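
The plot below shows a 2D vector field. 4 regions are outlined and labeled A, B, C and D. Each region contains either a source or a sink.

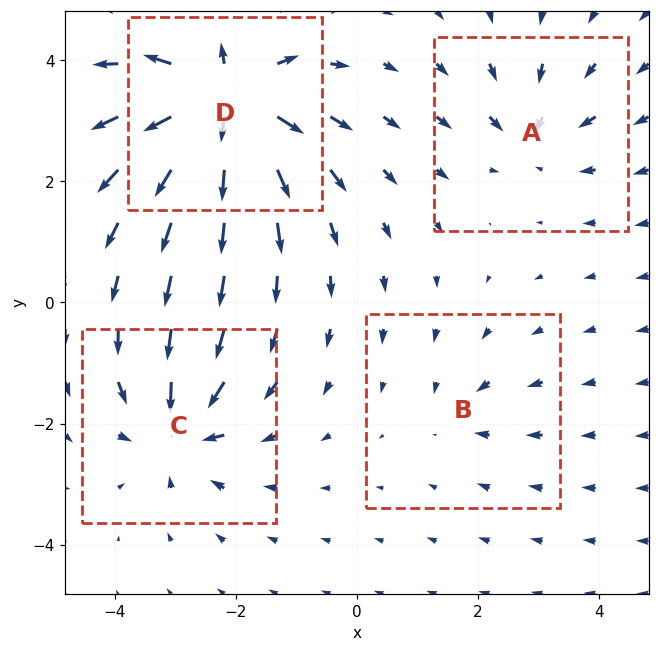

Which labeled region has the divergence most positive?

D

Divergence at each region's feature centre — A: about -4, B: about -3, C: about -6, D: about +9. Region D is most positive.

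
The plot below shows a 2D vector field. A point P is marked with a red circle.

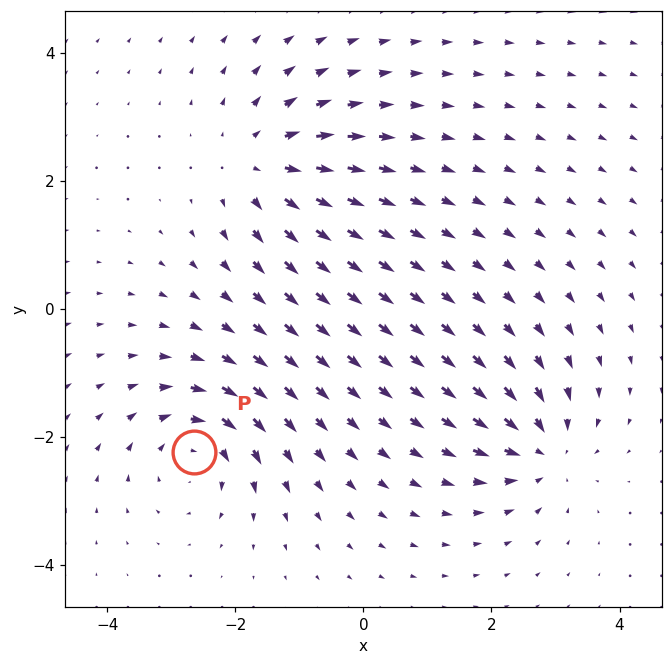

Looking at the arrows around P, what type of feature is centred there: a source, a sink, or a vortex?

At P (-2.6, -2.2) the arrows circulate clockwise. Divergence ≈0, curl about -4 — near-zero divergence with nonzero curl is a vortex.

vortex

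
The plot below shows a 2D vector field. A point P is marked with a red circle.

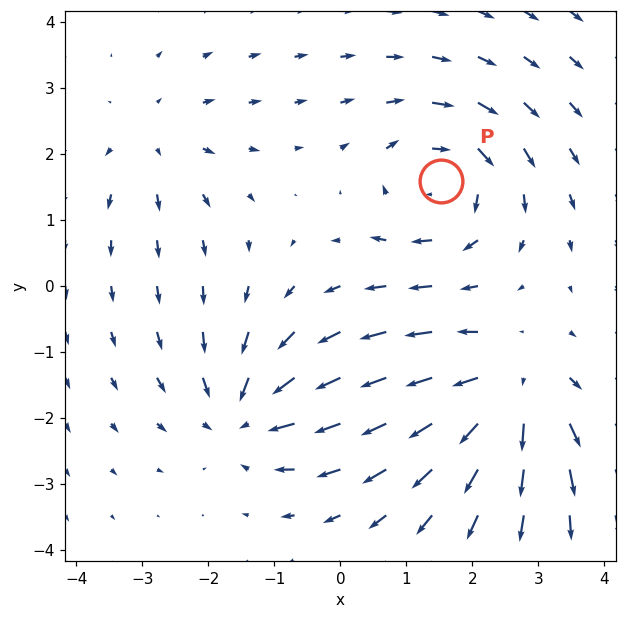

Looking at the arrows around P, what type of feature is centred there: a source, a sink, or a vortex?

At P (1.5, 1.6) the arrows circulate clockwise. Divergence ≈0, curl about -5 — near-zero divergence with nonzero curl is a vortex.

vortex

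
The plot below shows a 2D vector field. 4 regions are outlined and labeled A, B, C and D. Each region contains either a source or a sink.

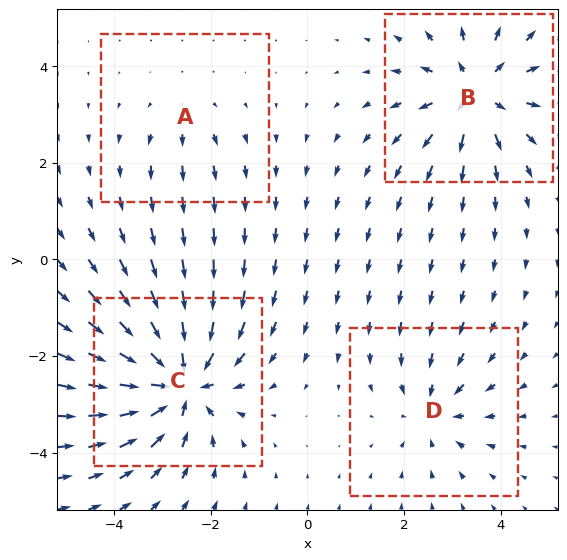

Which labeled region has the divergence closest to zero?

Divergence at each region's feature centre — A: about +2, B: about +5, C: about -7, D: about -3. Region A is closest to zero.

A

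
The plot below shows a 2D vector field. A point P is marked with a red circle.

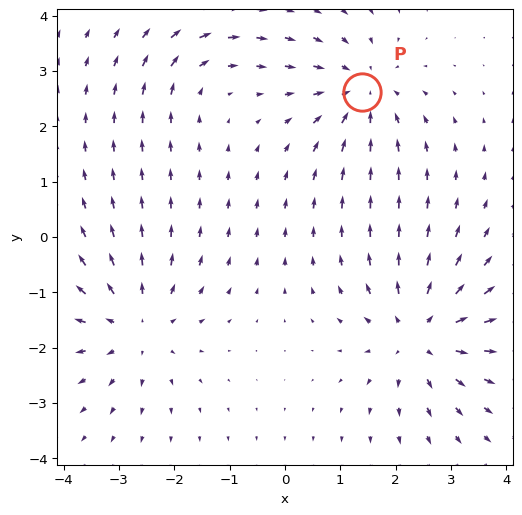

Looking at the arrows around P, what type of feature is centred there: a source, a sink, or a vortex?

At P (1.4, 2.6) the arrows converge inward. Divergence about -4, curl ≈0 — negative divergence with near-zero curl is a sink.

sink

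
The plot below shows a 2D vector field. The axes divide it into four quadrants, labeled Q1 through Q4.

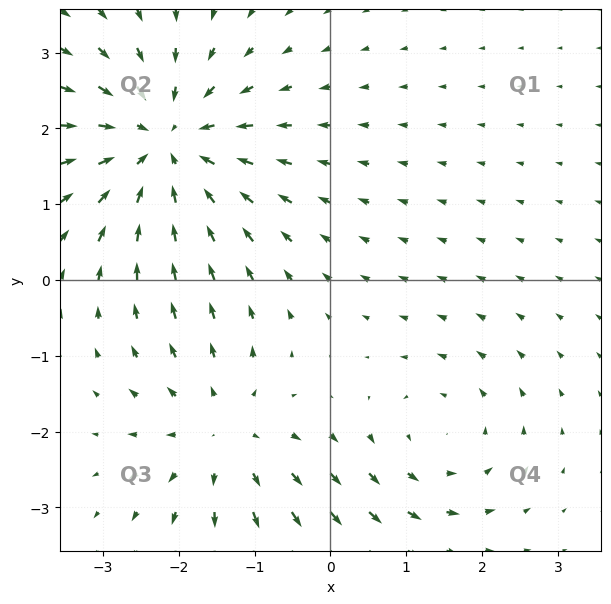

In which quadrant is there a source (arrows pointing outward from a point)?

Q3

The source sits at approximately (-1.4, -2.0), which lies in quadrant Q3. The divergence there is about +3, positive as expected for a source.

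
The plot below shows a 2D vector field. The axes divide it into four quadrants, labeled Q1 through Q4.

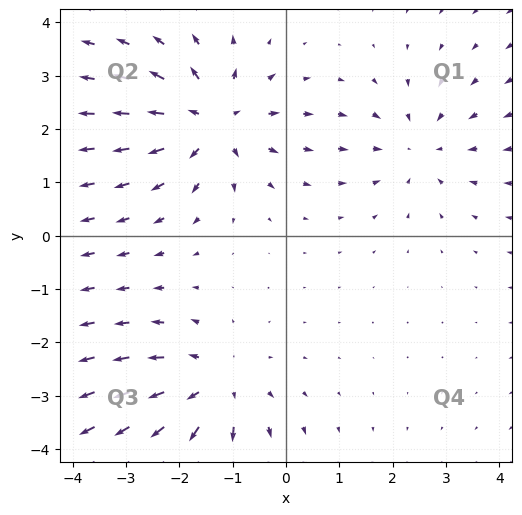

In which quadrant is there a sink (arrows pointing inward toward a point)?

Q1

The sink sits at approximately (2.5, 1.7), which lies in quadrant Q1. The divergence there is about -2, negative as expected for a sink.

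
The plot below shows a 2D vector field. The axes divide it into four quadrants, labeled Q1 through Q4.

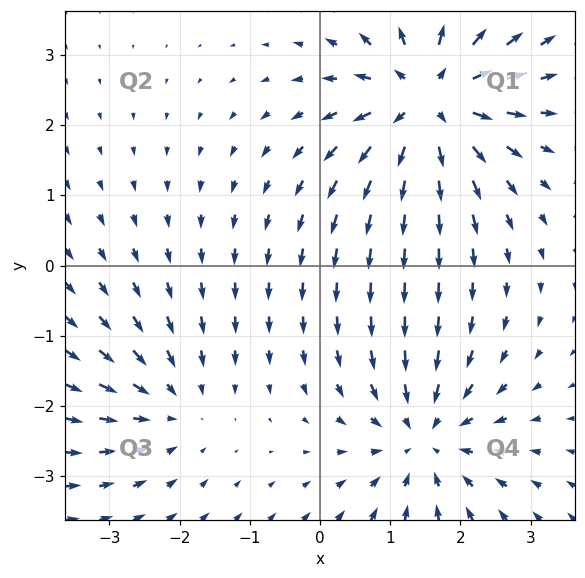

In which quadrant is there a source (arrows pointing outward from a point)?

Q1

The source sits at approximately (1.5, 2.4), which lies in quadrant Q1. The divergence there is about +6, positive as expected for a source.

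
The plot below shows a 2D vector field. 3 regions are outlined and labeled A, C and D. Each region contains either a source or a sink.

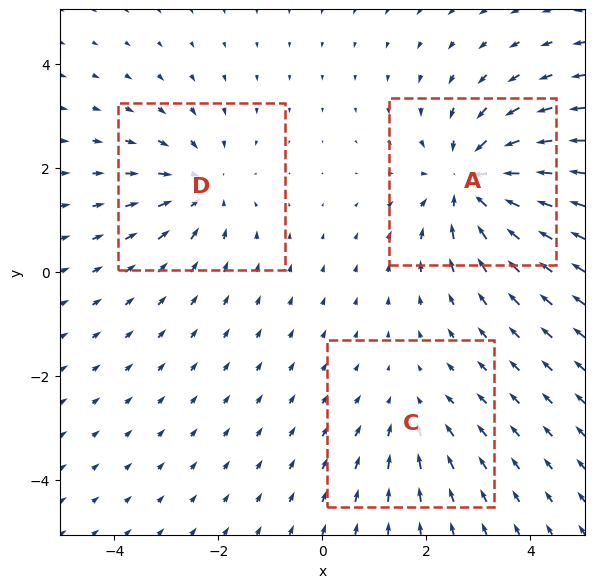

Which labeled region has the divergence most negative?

A

Divergence at each region's feature centre — A: about -4, C: about -2, D: about -3. Region A is most negative.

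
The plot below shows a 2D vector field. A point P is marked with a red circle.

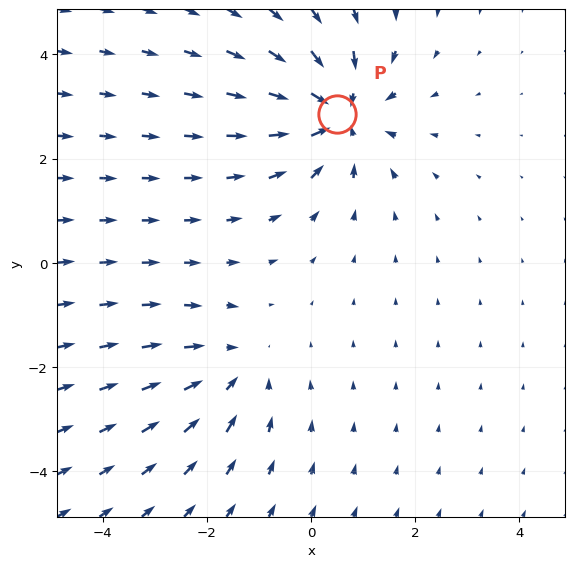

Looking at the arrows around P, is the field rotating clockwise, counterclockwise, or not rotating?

not rotating

Near P at (0.5, 2.9) the arrows show no circulation. The curl there is ≈0.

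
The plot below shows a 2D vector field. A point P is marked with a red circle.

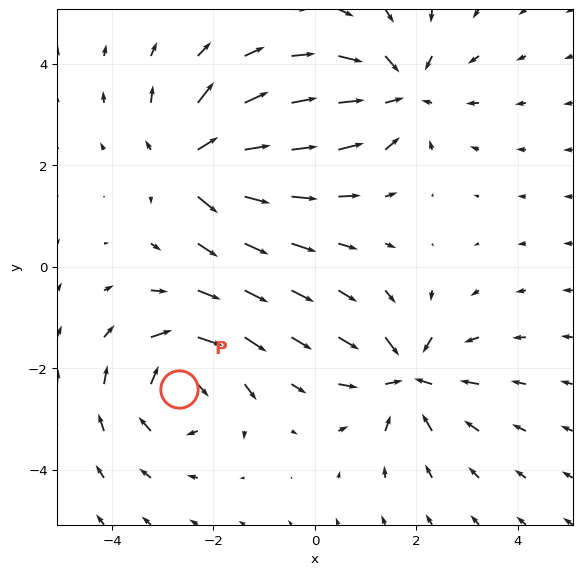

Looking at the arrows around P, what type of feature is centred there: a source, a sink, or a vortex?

vortex

At P (-2.7, -2.4) the arrows circulate clockwise. Divergence ≈0, curl about -6 — near-zero divergence with nonzero curl is a vortex.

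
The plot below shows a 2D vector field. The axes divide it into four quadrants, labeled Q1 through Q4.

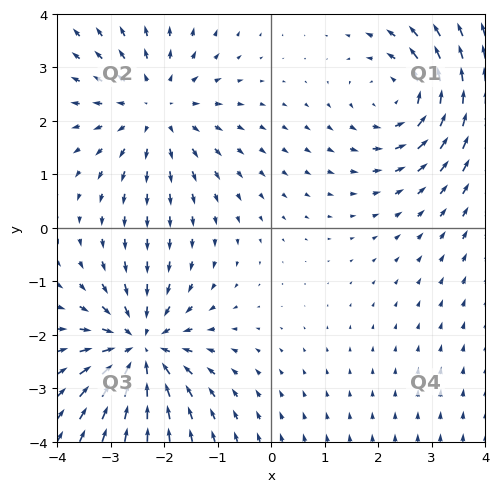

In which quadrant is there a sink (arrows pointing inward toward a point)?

Q3

The sink sits at approximately (-2.4, -2.2), which lies in quadrant Q3. The divergence there is about -4, negative as expected for a sink.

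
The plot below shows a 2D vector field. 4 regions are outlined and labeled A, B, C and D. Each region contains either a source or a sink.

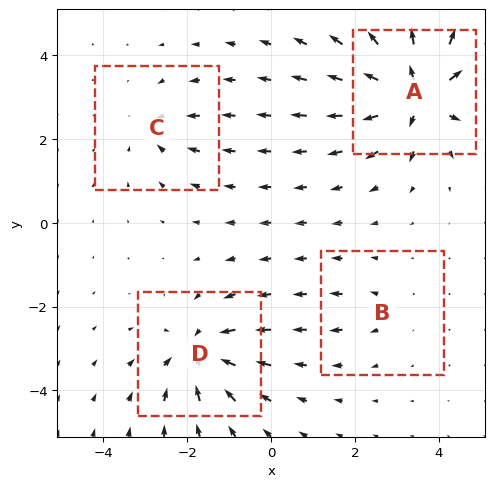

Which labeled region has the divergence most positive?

Divergence at each region's feature centre — A: about +9, B: about +2, C: about -3, D: about -6. Region A is most positive.

A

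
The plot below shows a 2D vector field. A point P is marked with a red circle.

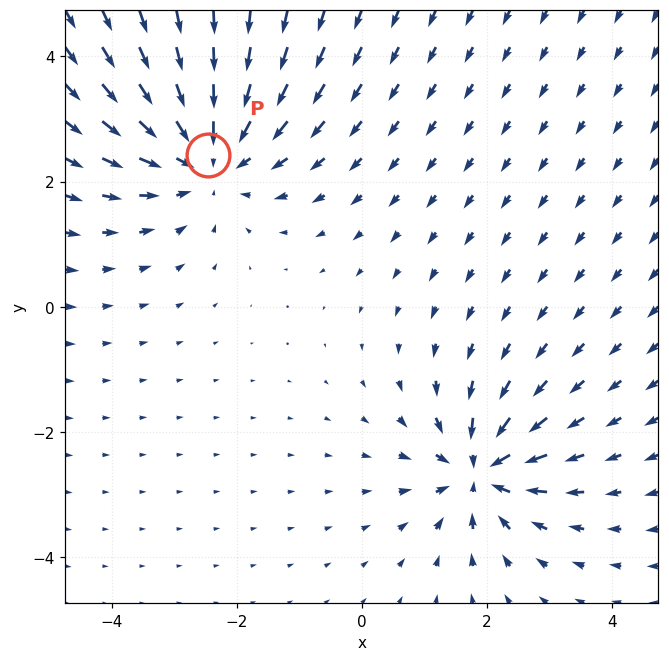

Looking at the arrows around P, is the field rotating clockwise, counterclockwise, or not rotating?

not rotating

Near P at (-2.5, 2.4) the arrows show no circulation. The curl there is ≈0.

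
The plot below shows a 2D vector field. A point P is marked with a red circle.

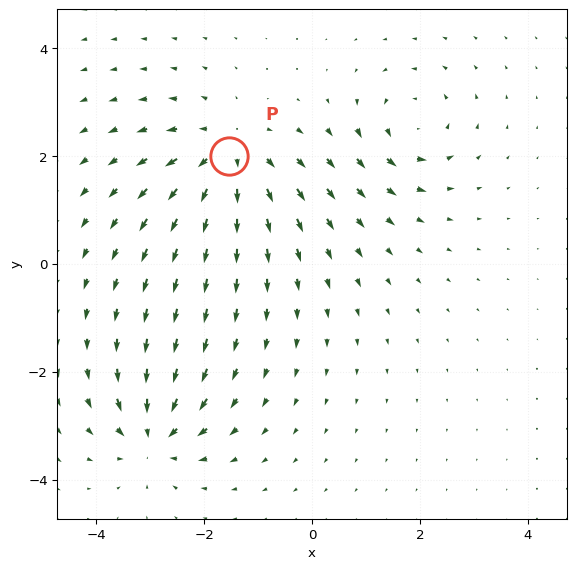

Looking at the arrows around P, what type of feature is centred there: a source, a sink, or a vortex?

source

At P (-1.5, 2.0) the arrows spread outward. Divergence about +4, curl ≈0 — positive divergence with near-zero curl is a source.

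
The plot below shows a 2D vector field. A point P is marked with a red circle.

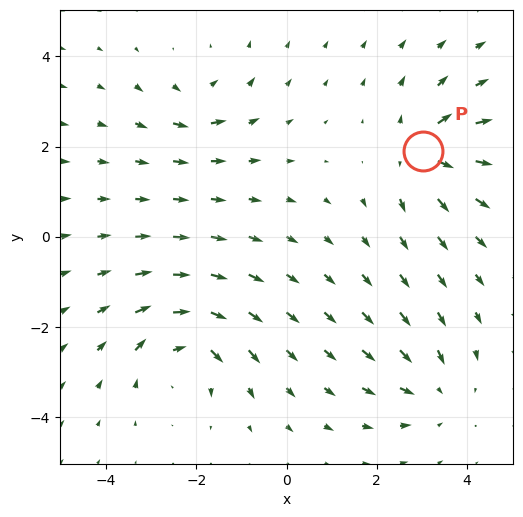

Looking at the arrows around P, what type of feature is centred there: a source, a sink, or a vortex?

At P (3.0, 1.9) the arrows spread outward. Divergence about +5, curl ≈0 — positive divergence with near-zero curl is a source.

source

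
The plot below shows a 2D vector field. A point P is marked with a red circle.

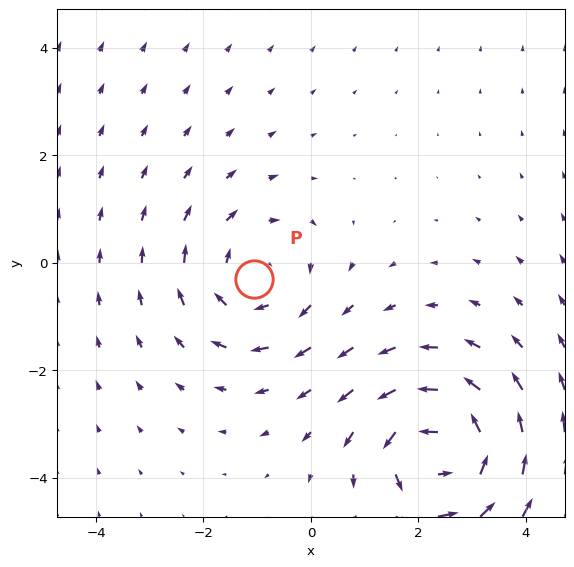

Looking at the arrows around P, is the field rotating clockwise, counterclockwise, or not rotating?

Near P at (-1.1, -0.3) the arrows circulate clockwise. The curl (z-component) there is about -2; negative curl means clockwise rotation.

clockwise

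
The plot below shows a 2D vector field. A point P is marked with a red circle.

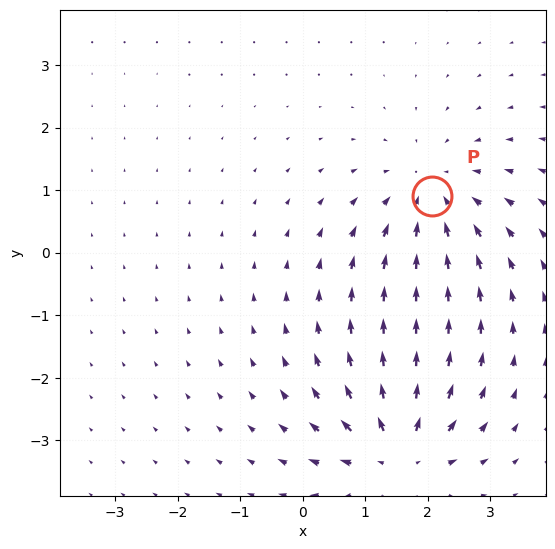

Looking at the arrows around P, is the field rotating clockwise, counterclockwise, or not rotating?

not rotating

Near P at (2.1, 0.9) the arrows show no circulation. The curl there is ≈0.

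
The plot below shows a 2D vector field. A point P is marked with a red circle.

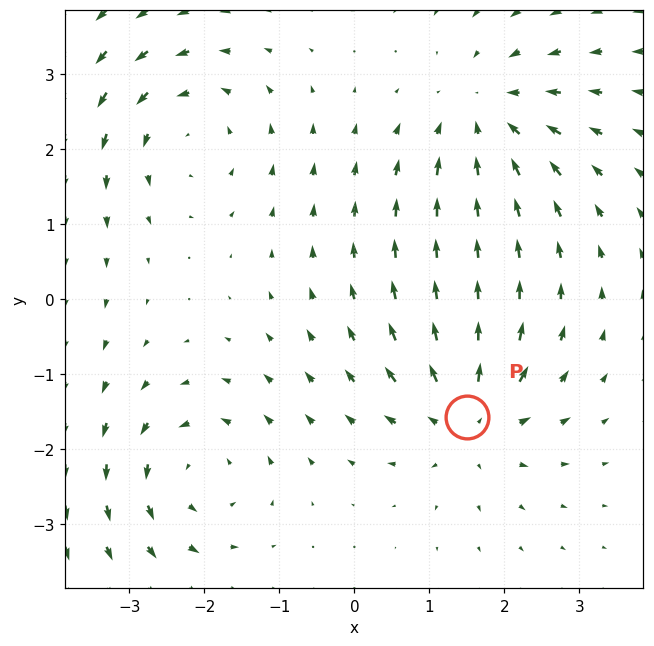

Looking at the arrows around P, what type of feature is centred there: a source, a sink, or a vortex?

source

At P (1.5, -1.6) the arrows spread outward. Divergence about +6, curl ≈0 — positive divergence with near-zero curl is a source.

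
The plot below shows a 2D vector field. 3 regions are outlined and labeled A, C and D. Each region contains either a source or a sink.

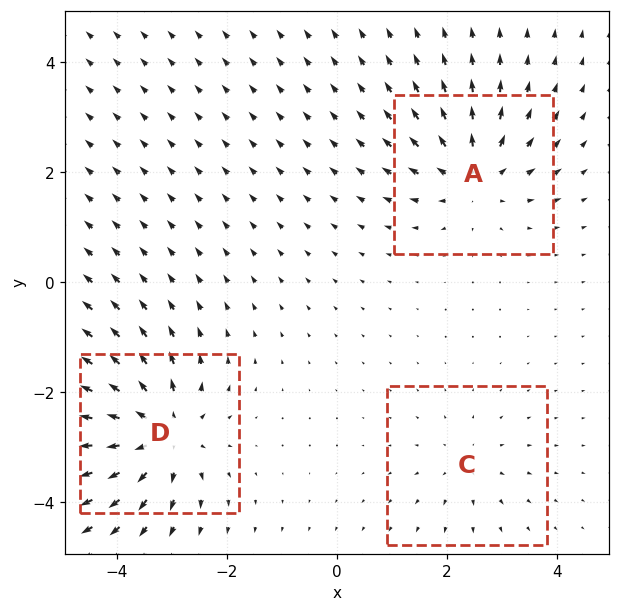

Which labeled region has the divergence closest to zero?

Divergence at each region's feature centre — A: about +4, C: about +2, D: about +5. Region C is closest to zero.

C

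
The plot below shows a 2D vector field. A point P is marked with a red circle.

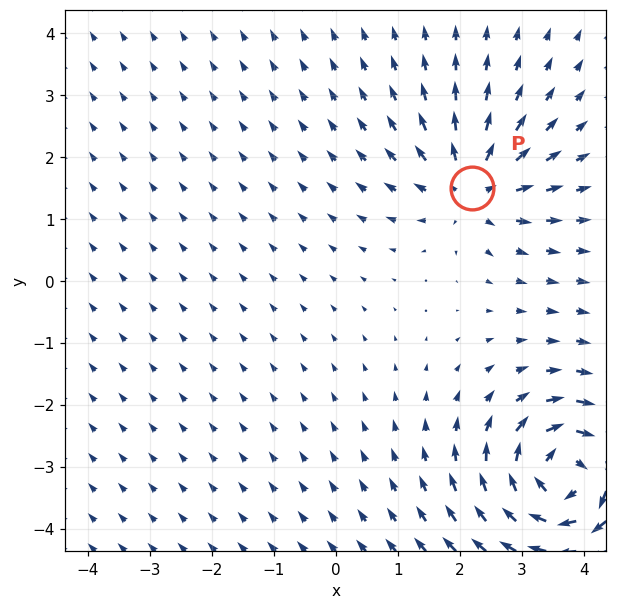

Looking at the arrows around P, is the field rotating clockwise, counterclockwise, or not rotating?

Near P at (2.2, 1.5) the arrows show no circulation. The curl there is ≈0.

not rotating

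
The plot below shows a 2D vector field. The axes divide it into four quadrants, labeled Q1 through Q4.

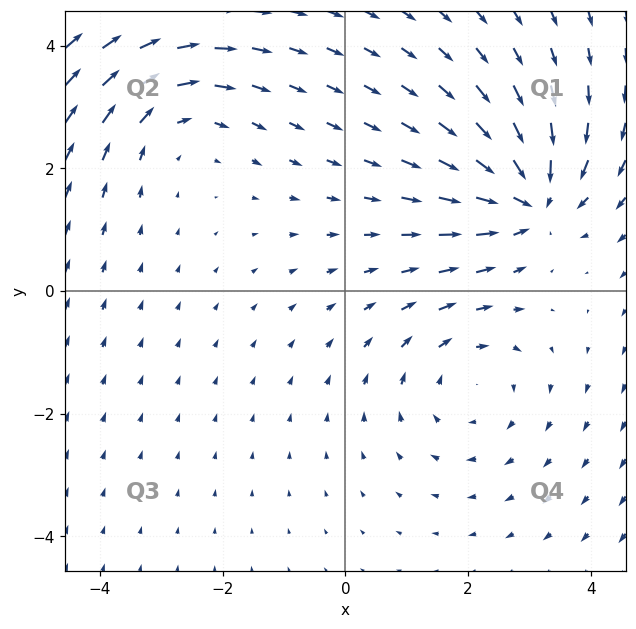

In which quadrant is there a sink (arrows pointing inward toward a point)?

The sink sits at approximately (3.0, 1.5), which lies in quadrant Q1. The divergence there is about -5, negative as expected for a sink.

Q1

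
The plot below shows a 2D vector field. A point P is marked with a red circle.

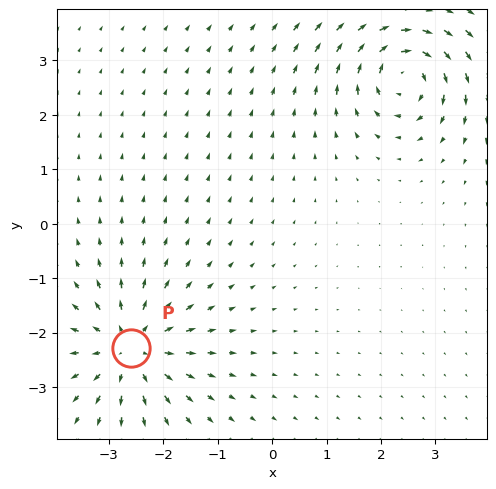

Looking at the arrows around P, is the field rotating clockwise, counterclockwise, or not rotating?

not rotating

Near P at (-2.6, -2.3) the arrows show no circulation. The curl there is ≈0.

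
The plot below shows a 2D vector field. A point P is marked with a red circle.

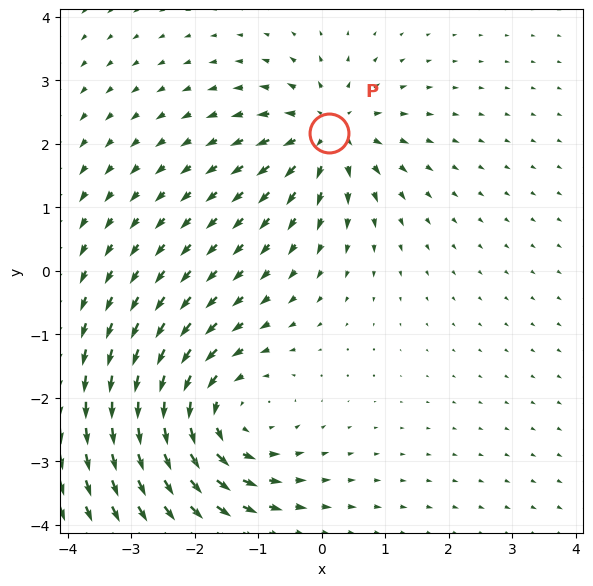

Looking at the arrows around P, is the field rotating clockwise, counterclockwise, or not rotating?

Near P at (0.1, 2.2) the arrows show no circulation. The curl there is ≈0.

not rotating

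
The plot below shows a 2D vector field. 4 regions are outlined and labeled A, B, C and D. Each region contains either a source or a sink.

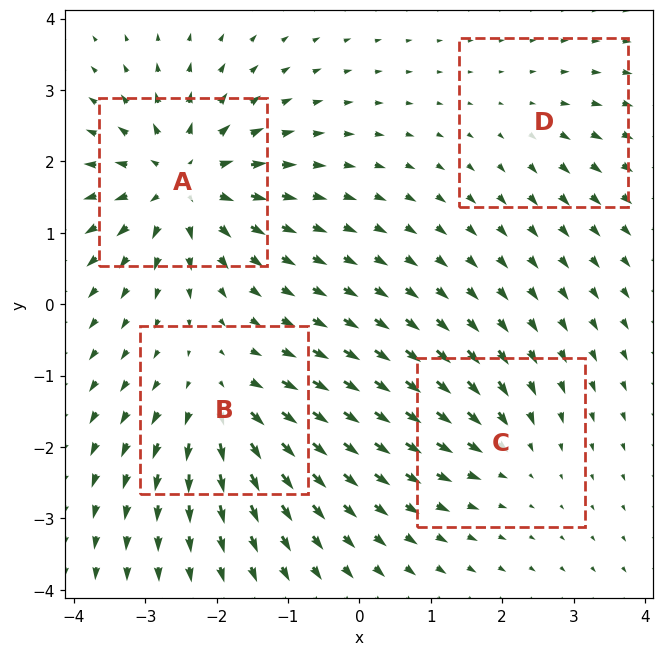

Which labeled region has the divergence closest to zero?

D

Divergence at each region's feature centre — A: about +8, B: about +6, C: about -4, D: about +2. Region D is closest to zero.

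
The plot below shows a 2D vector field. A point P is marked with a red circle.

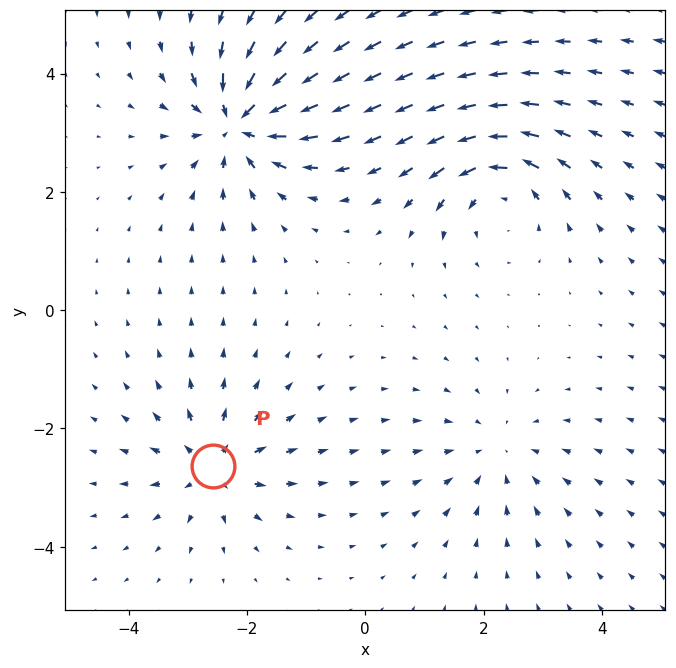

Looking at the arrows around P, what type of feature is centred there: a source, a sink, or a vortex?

At P (-2.6, -2.6) the arrows spread outward. Divergence about +5, curl ≈0 — positive divergence with near-zero curl is a source.

source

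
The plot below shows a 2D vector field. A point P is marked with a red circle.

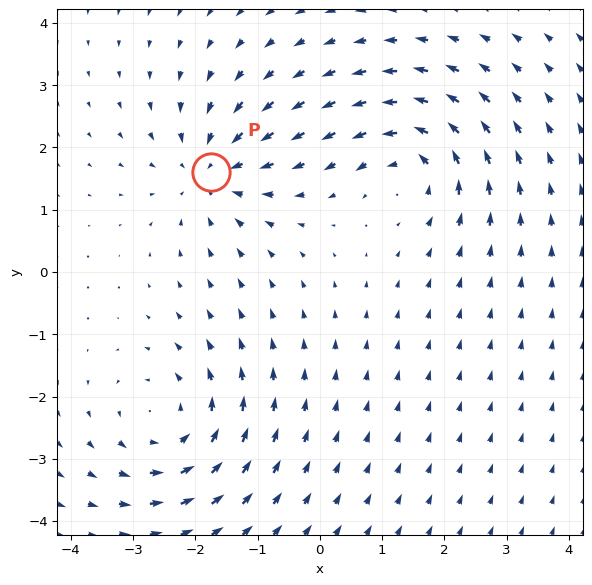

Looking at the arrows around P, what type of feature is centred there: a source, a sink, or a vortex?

sink

At P (-1.7, 1.6) the arrows converge inward. Divergence about -5, curl ≈0 — negative divergence with near-zero curl is a sink.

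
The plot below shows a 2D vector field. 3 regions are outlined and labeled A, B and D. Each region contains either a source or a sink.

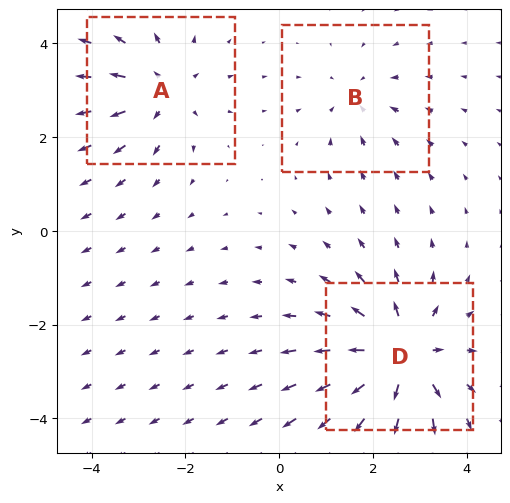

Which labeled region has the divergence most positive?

D

Divergence at each region's feature centre — A: about +3, B: about -2, D: about +5. Region D is most positive.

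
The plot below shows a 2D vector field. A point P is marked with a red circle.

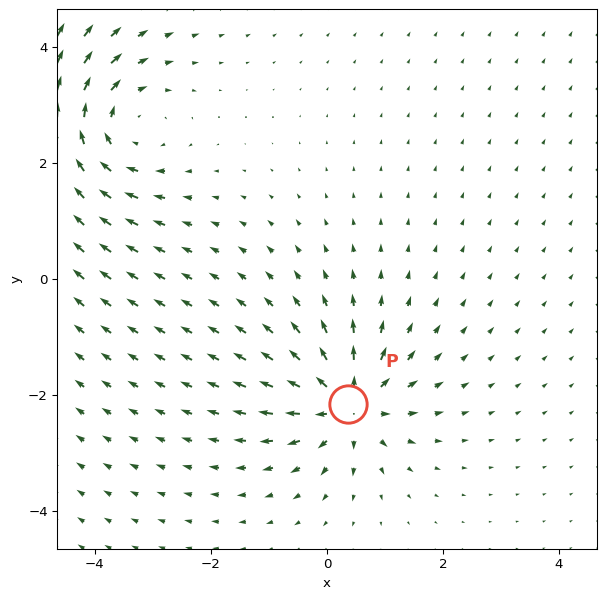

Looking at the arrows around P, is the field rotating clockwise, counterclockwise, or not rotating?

not rotating

Near P at (0.4, -2.2) the arrows show no circulation. The curl there is ≈0.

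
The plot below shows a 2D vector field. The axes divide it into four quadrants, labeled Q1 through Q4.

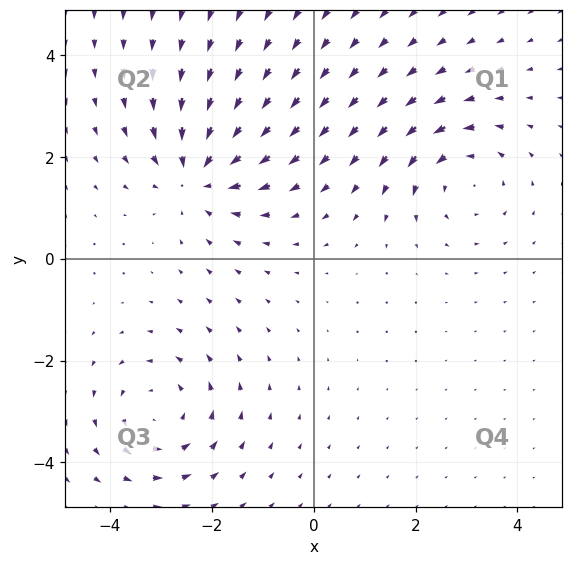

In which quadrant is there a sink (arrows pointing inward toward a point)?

Q2

The sink sits at approximately (-2.3, 1.7), which lies in quadrant Q2. The divergence there is about -4, negative as expected for a sink.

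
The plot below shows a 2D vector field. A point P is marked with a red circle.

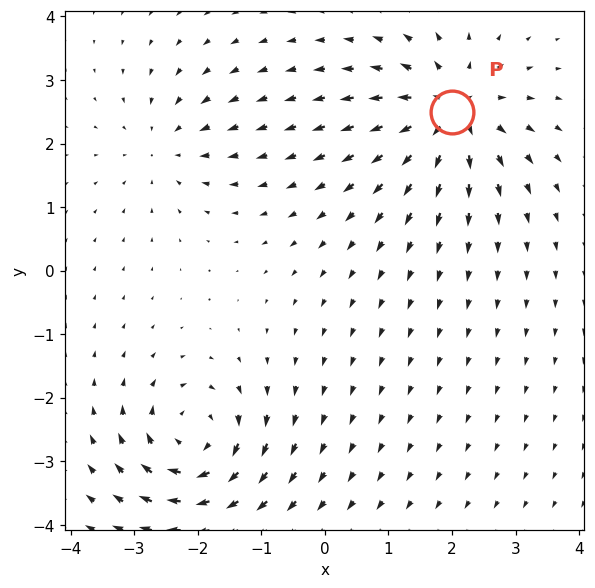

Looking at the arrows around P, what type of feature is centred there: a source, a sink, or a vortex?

source

At P (2.0, 2.5) the arrows spread outward. Divergence about +5, curl ≈0 — positive divergence with near-zero curl is a source.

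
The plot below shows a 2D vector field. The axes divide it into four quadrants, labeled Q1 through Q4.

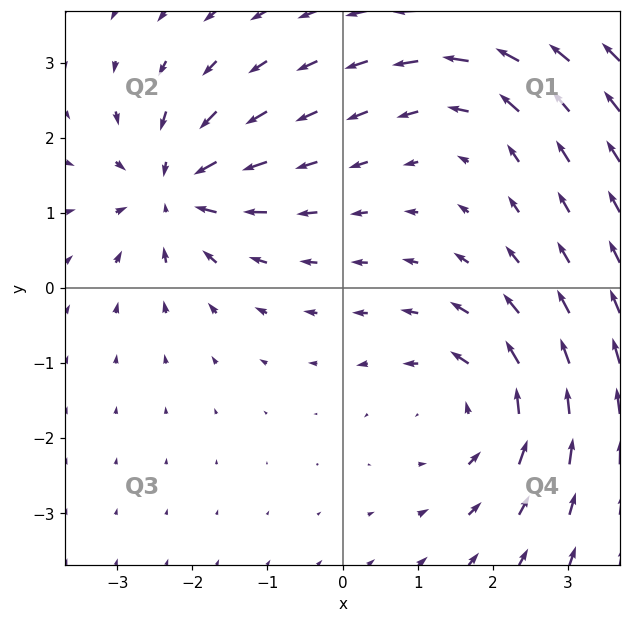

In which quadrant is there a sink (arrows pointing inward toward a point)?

Q2

The sink sits at approximately (-2.2, 1.3), which lies in quadrant Q2. The divergence there is about -6, negative as expected for a sink.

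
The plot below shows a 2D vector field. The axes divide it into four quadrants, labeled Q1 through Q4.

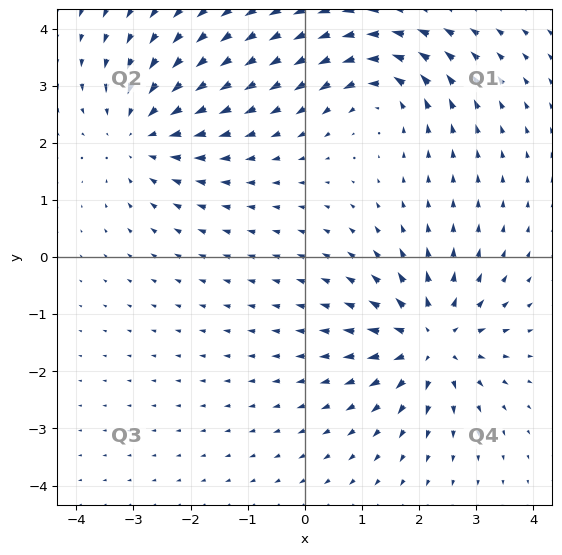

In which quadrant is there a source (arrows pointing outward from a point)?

Q4

The source sits at approximately (2.2, -1.5), which lies in quadrant Q4. The divergence there is about +6, positive as expected for a source.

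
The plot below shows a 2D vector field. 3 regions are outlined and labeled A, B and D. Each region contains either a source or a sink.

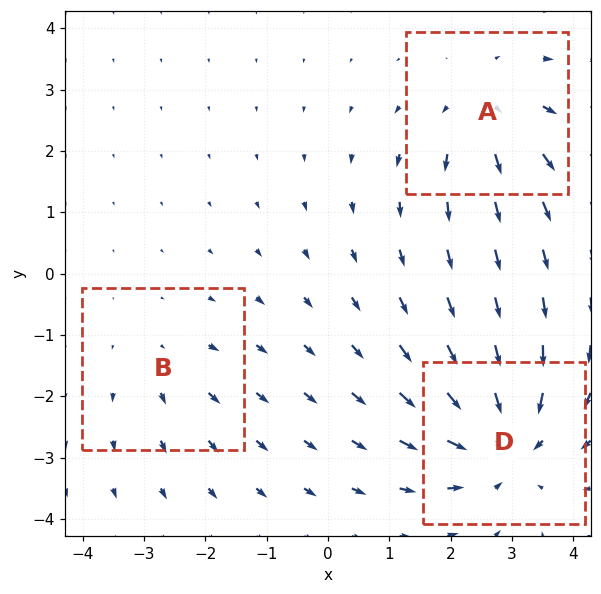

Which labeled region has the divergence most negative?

Divergence at each region's feature centre — A: about +3, B: about +2, D: about -4. Region D is most negative.

D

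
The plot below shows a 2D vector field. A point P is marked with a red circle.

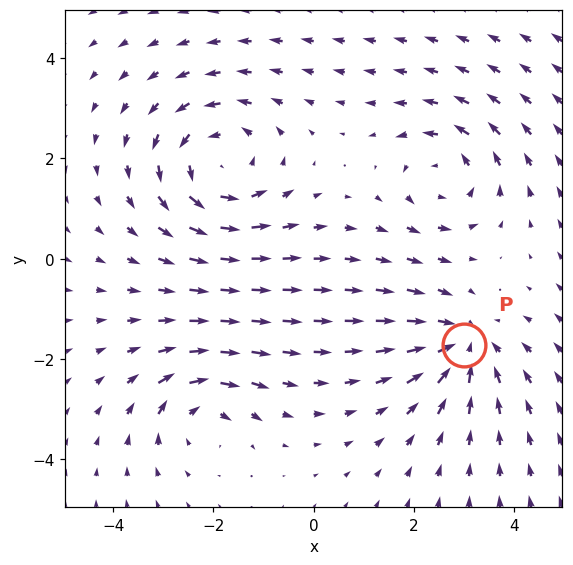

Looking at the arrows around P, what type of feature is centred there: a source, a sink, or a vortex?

sink

At P (3.0, -1.7) the arrows converge inward. Divergence about -4, curl ≈0 — negative divergence with near-zero curl is a sink.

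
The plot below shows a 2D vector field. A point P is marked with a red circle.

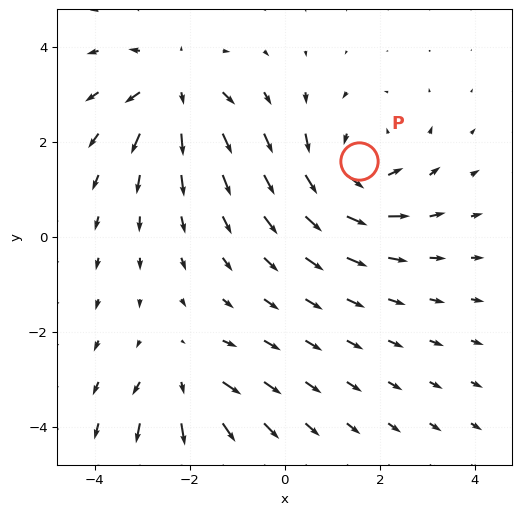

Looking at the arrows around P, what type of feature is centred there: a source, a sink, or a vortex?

vortex

At P (1.6, 1.6) the arrows circulate counterclockwise. Divergence ≈0, curl about +4 — near-zero divergence with nonzero curl is a vortex.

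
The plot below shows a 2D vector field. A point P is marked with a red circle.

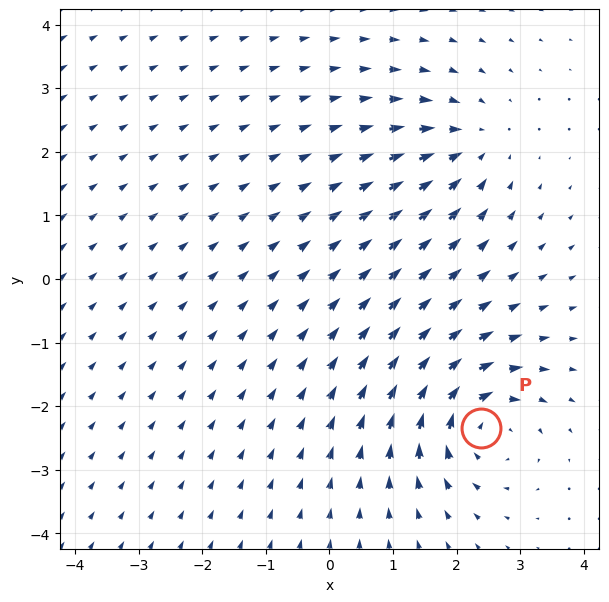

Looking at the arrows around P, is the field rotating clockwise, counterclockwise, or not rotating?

Near P at (2.4, -2.3) the arrows circulate clockwise. The curl (z-component) there is about -6; negative curl means clockwise rotation.

clockwise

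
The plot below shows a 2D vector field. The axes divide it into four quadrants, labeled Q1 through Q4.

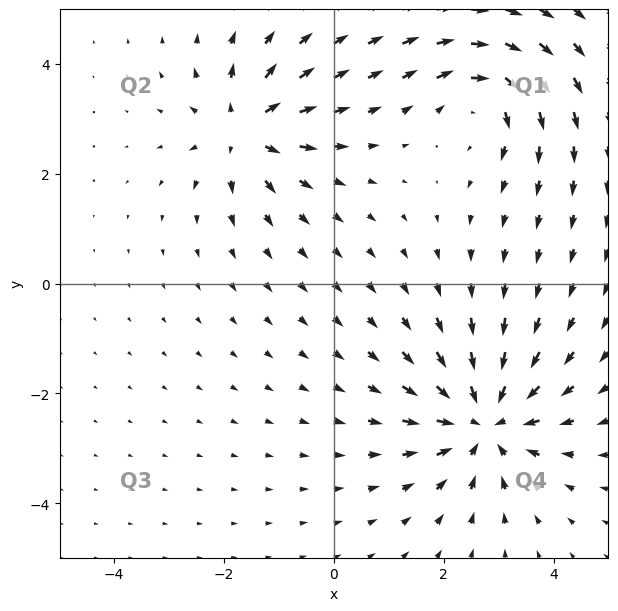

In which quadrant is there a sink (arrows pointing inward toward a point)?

Q4

The sink sits at approximately (2.7, -2.5), which lies in quadrant Q4. The divergence there is about -5, negative as expected for a sink.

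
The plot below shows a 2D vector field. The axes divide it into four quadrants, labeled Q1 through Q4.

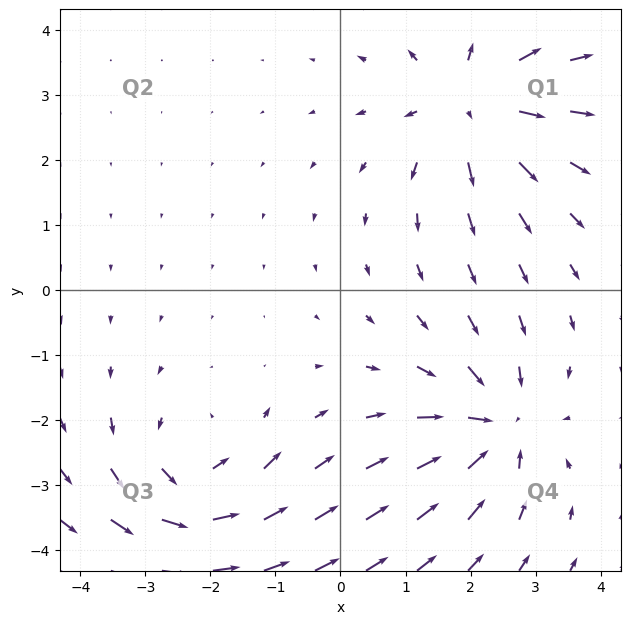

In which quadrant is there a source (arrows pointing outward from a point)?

Q1

The source sits at approximately (2.0, 2.9), which lies in quadrant Q1. The divergence there is about +4, positive as expected for a source.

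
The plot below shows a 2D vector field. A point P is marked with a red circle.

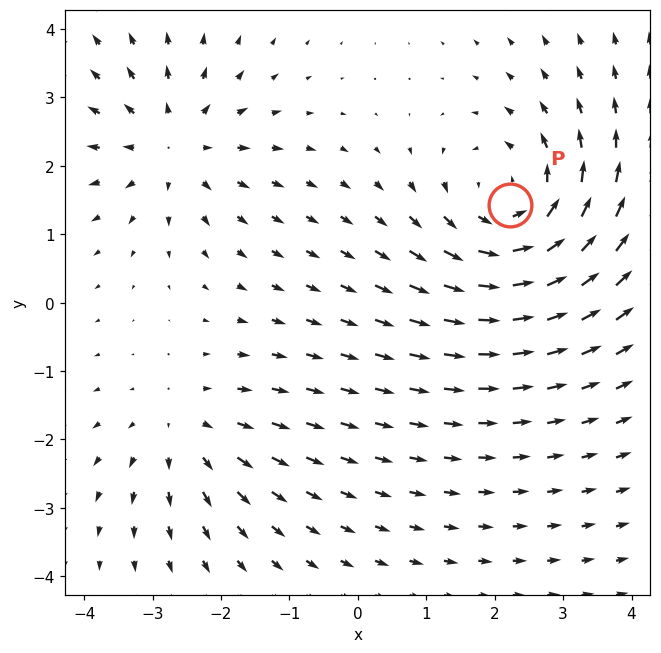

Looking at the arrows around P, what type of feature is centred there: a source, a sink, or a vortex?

vortex

At P (2.2, 1.4) the arrows circulate counterclockwise. Divergence ≈0, curl about +4 — near-zero divergence with nonzero curl is a vortex.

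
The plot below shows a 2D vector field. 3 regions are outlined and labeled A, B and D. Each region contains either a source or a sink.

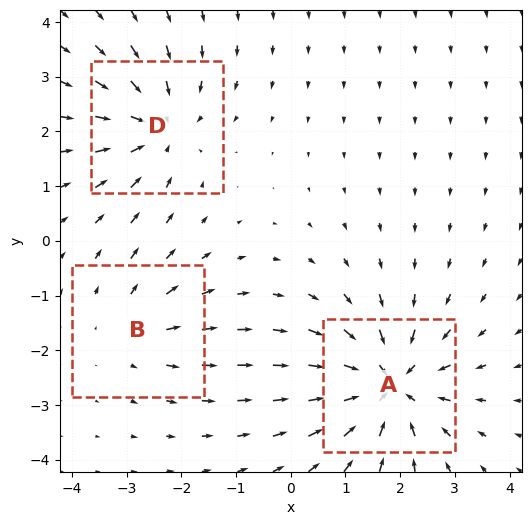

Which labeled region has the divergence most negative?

Divergence at each region's feature centre — A: about -5, B: about +2, D: about -3. Region A is most negative.

A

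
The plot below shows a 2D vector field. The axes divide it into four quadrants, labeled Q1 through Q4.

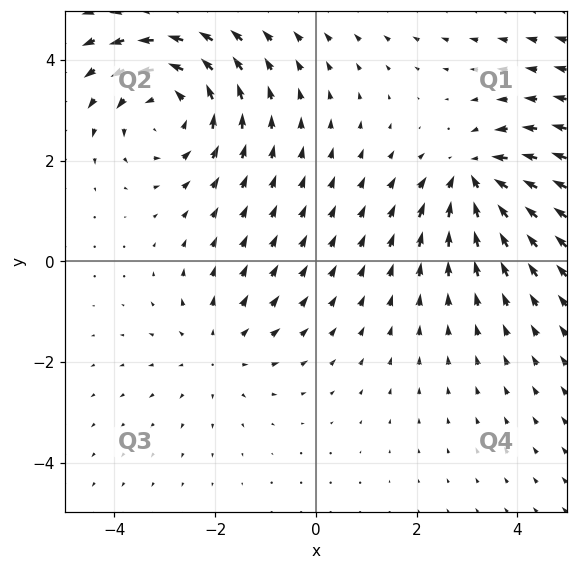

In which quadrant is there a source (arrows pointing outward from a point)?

Q3

The source sits at approximately (-1.9, -1.7), which lies in quadrant Q3. The divergence there is about +2, positive as expected for a source.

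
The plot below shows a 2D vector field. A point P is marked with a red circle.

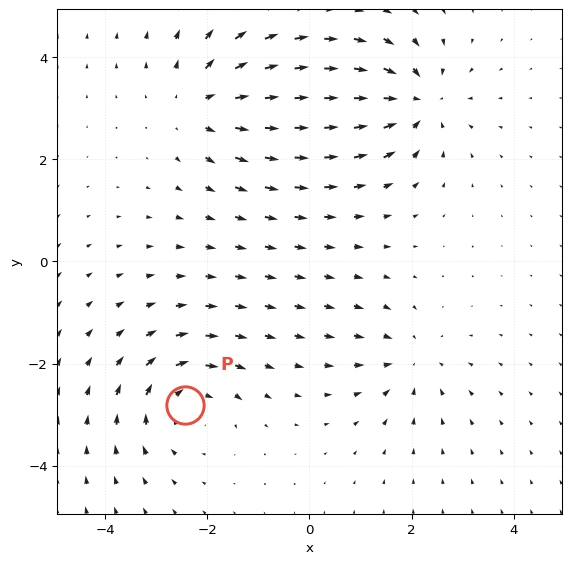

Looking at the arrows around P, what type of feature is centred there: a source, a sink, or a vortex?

At P (-2.4, -2.8) the arrows circulate clockwise. Divergence ≈0, curl about -5 — near-zero divergence with nonzero curl is a vortex.

vortex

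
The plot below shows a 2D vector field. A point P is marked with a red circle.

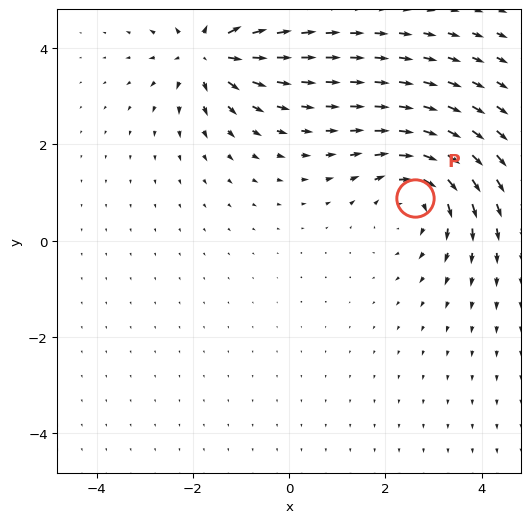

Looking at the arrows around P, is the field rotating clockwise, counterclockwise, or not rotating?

Near P at (2.6, 0.9) the arrows circulate clockwise. The curl (z-component) there is about -4; negative curl means clockwise rotation.

clockwise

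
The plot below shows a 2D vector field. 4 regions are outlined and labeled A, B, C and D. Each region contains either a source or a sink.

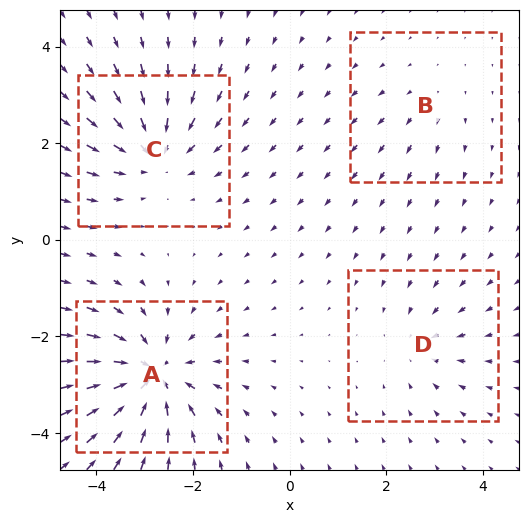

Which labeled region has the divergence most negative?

A

Divergence at each region's feature centre — A: about -8, B: about +2, C: about -6, D: about -3. Region A is most negative.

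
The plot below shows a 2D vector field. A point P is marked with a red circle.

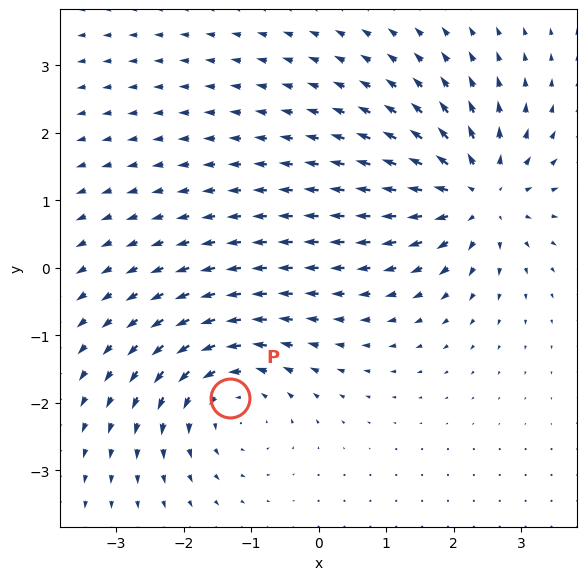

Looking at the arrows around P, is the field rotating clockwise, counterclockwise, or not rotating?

Near P at (-1.3, -1.9) the arrows circulate counterclockwise. The curl (z-component) there is about +4; positive curl means counterclockwise rotation.

counterclockwise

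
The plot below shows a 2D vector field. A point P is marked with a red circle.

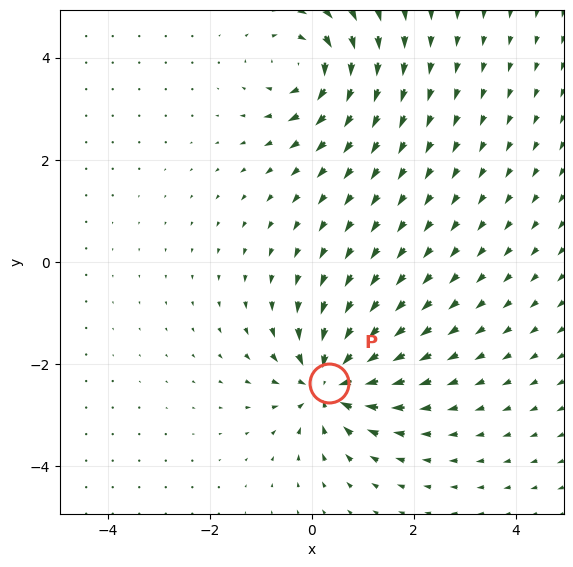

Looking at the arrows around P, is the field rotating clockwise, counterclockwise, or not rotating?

not rotating

Near P at (0.3, -2.4) the arrows show no circulation. The curl there is ≈0.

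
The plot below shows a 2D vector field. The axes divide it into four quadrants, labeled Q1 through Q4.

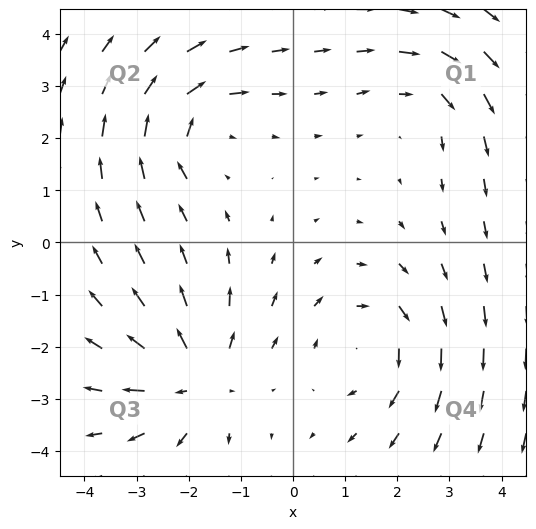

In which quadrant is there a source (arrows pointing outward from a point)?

Q3

The source sits at approximately (-1.9, -2.6), which lies in quadrant Q3. The divergence there is about +4, positive as expected for a source.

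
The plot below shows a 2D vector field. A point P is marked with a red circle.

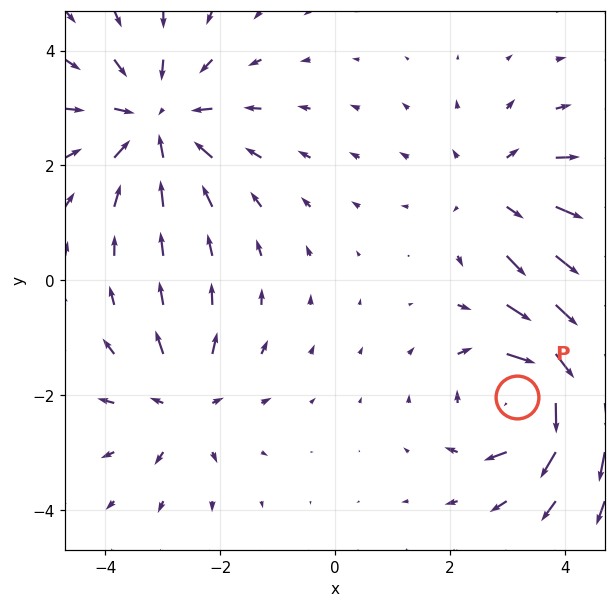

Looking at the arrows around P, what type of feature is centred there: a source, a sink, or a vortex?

vortex

At P (3.2, -2.0) the arrows circulate clockwise. Divergence ≈0, curl about -6 — near-zero divergence with nonzero curl is a vortex.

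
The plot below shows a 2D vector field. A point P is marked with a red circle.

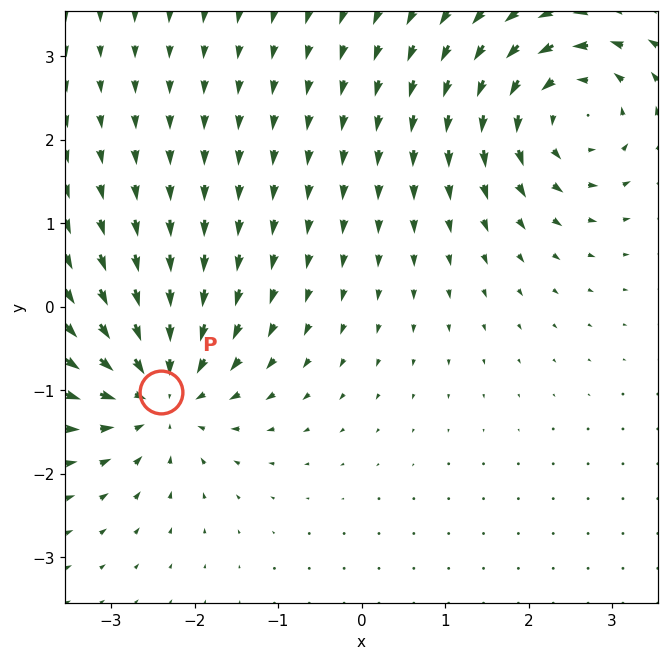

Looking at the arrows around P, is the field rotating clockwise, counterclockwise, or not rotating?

Near P at (-2.4, -1.0) the arrows show no circulation. The curl there is ≈0.

not rotating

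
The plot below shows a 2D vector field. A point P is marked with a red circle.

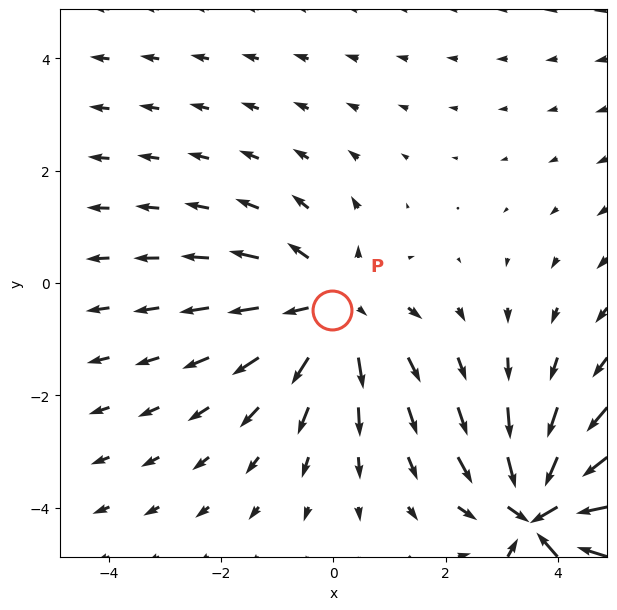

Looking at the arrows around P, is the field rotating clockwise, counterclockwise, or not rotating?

not rotating

Near P at (-0.0, -0.5) the arrows show no circulation. The curl there is ≈0.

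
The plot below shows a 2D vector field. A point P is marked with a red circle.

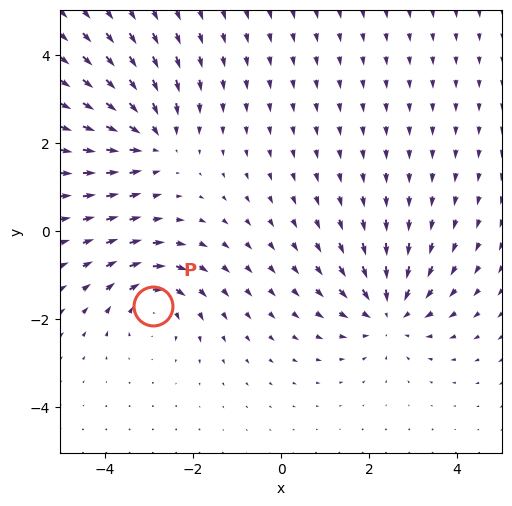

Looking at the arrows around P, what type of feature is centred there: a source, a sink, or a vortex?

vortex

At P (-2.9, -1.7) the arrows circulate clockwise. Divergence ≈0, curl about -5 — near-zero divergence with nonzero curl is a vortex.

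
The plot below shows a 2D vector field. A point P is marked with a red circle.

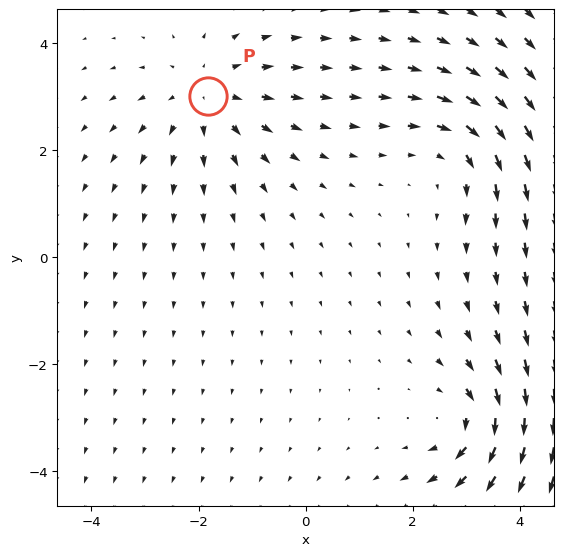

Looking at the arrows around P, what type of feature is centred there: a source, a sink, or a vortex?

source

At P (-1.8, 3.0) the arrows spread outward. Divergence about +3, curl ≈0 — positive divergence with near-zero curl is a source.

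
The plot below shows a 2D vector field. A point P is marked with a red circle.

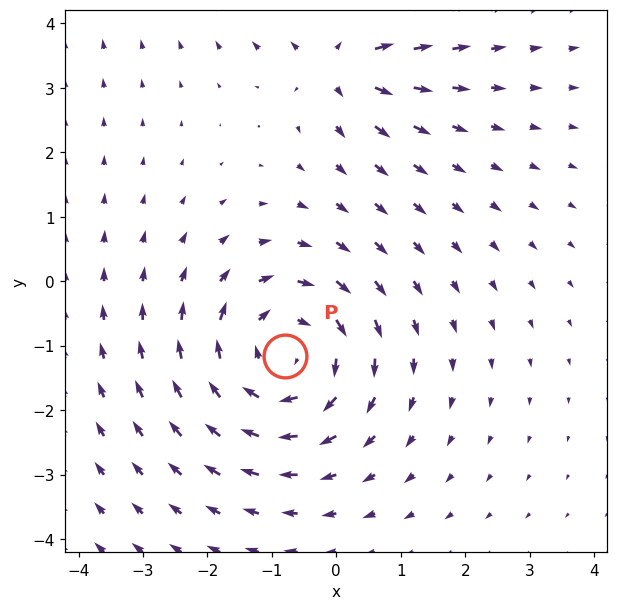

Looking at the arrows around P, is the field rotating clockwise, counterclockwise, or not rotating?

clockwise

Near P at (-0.8, -1.2) the arrows circulate clockwise. The curl (z-component) there is about -4; negative curl means clockwise rotation.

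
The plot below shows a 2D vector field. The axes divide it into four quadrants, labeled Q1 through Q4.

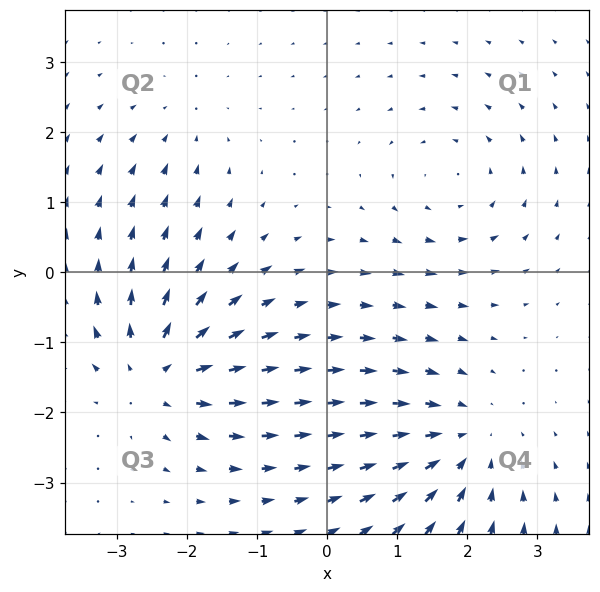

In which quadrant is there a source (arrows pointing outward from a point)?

Q3

The source sits at approximately (-2.4, -1.4), which lies in quadrant Q3. The divergence there is about +6, positive as expected for a source.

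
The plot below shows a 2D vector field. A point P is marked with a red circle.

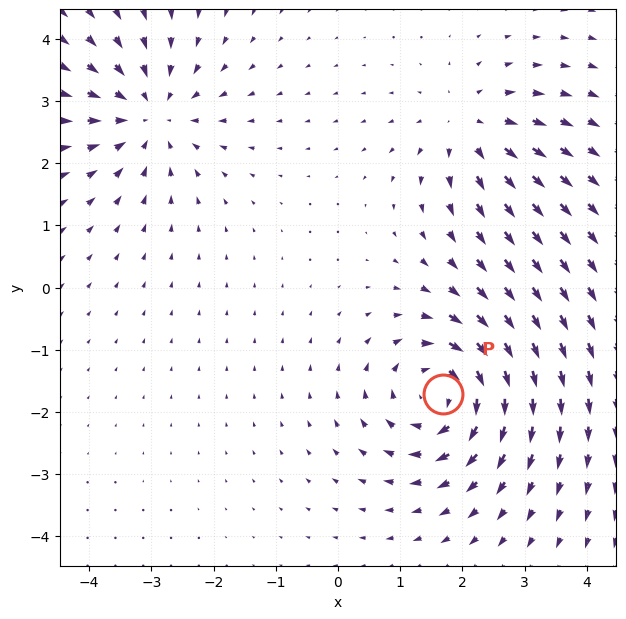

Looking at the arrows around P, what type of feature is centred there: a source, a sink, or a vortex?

vortex

At P (1.7, -1.7) the arrows circulate clockwise. Divergence ≈0, curl about -6 — near-zero divergence with nonzero curl is a vortex.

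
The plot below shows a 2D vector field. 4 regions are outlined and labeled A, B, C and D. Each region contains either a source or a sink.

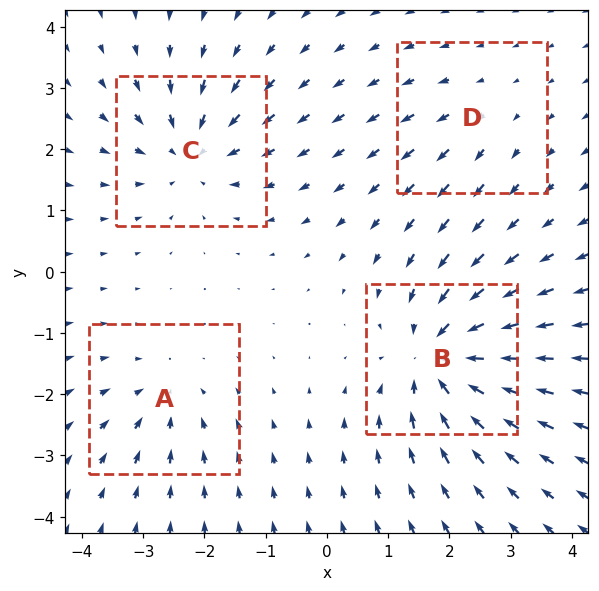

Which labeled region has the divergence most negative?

Divergence at each region's feature centre — A: about -3, B: about -7, C: about -5, D: about +2. Region B is most negative.

B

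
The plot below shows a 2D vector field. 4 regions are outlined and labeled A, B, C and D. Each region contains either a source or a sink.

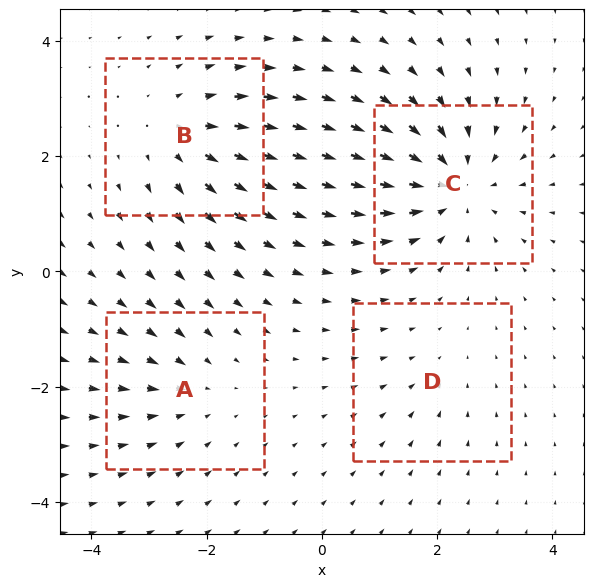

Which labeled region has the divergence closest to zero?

D

Divergence at each region's feature centre — A: about -3, B: about +4, C: about -6, D: about -2. Region D is closest to zero.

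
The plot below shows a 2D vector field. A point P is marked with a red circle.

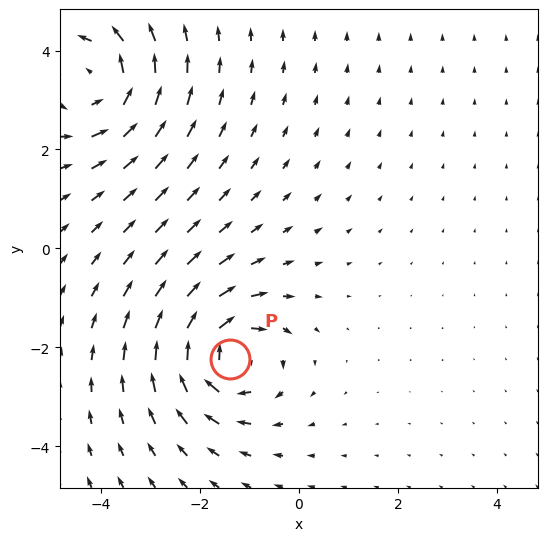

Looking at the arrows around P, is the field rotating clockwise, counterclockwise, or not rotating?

Near P at (-1.4, -2.2) the arrows circulate clockwise. The curl (z-component) there is about -6; negative curl means clockwise rotation.

clockwise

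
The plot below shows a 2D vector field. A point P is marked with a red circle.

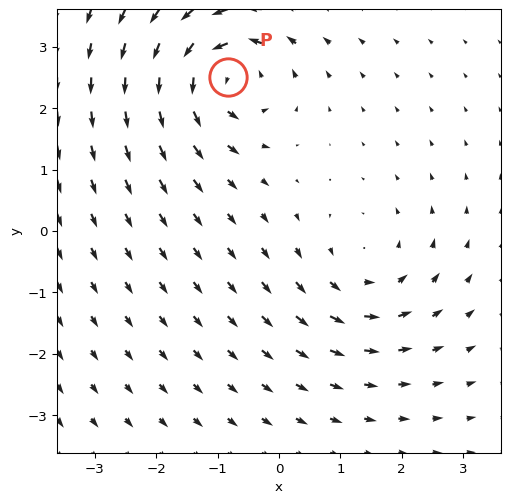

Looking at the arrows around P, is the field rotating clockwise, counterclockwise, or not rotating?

counterclockwise

Near P at (-0.8, 2.5) the arrows circulate counterclockwise. The curl (z-component) there is about +5; positive curl means counterclockwise rotation.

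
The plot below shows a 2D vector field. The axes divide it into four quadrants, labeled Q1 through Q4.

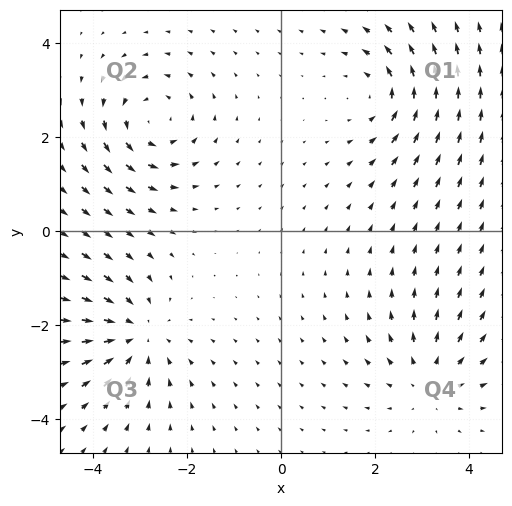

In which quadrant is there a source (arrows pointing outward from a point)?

Q4

The source sits at approximately (3.2, -3.2), which lies in quadrant Q4. The divergence there is about +3, positive as expected for a source.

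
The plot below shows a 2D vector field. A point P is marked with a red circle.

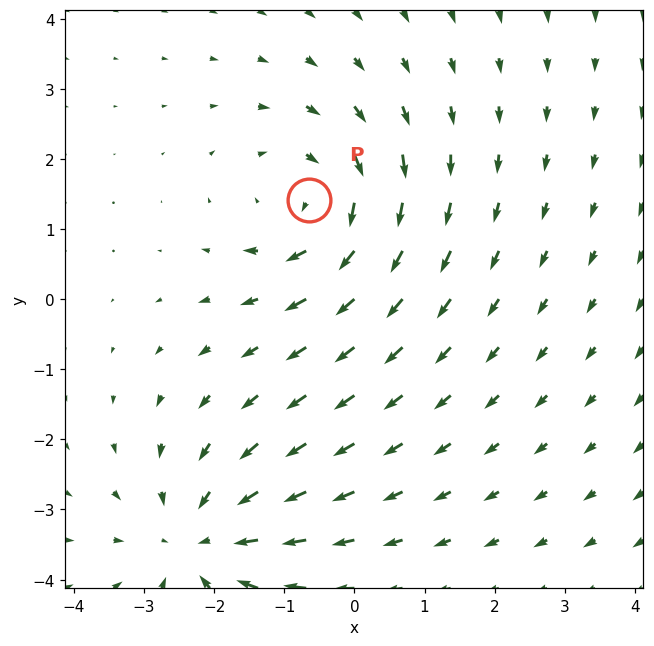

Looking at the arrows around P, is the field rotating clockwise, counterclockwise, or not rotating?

Near P at (-0.6, 1.4) the arrows circulate clockwise. The curl (z-component) there is about -4; negative curl means clockwise rotation.

clockwise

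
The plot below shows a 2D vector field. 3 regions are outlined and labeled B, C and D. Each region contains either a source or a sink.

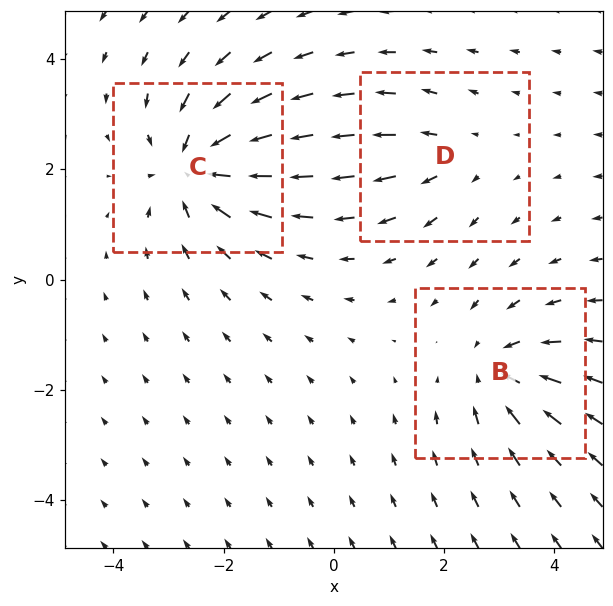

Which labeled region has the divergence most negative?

C

Divergence at each region's feature centre — B: about -3, C: about -5, D: about +2. Region C is most negative.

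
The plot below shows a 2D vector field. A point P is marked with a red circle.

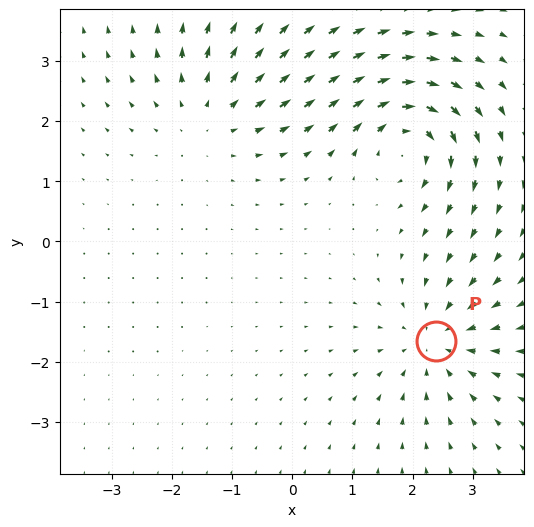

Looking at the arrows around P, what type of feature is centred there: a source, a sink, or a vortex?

At P (2.4, -1.7) the arrows converge inward. Divergence about -4, curl ≈0 — negative divergence with near-zero curl is a sink.

sink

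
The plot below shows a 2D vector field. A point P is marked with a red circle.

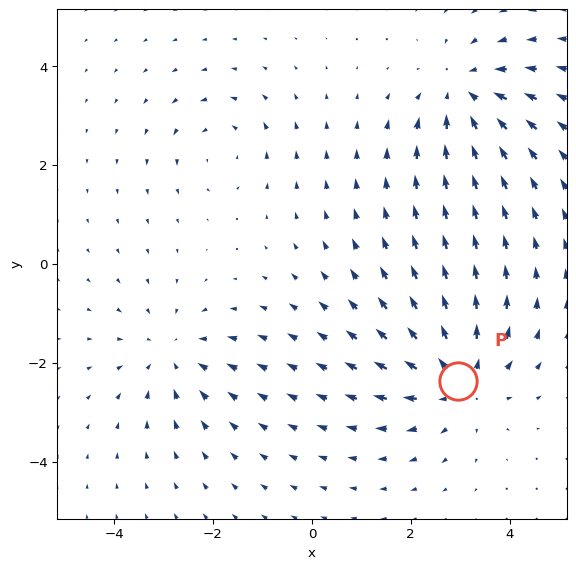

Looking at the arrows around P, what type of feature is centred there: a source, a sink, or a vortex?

At P (3.0, -2.4) the arrows spread outward. Divergence about +4, curl ≈0 — positive divergence with near-zero curl is a source.

source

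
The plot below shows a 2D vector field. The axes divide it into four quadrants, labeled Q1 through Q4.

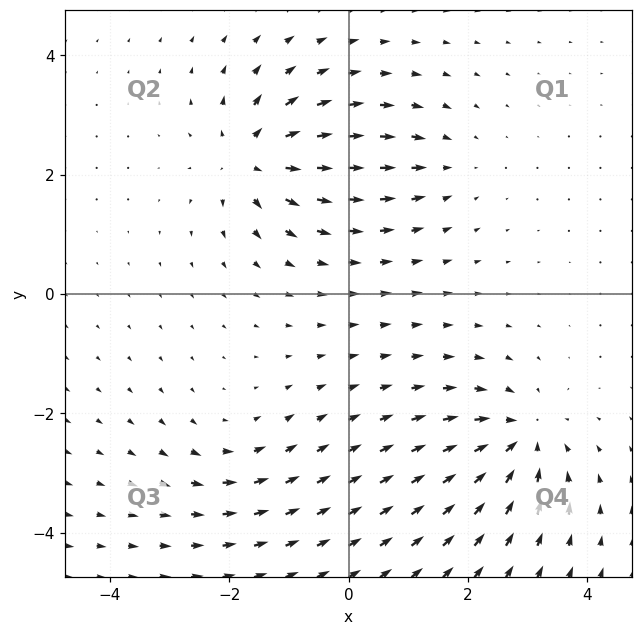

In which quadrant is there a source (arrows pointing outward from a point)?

Q2

The source sits at approximately (-1.6, 2.3), which lies in quadrant Q2. The divergence there is about +6, positive as expected for a source.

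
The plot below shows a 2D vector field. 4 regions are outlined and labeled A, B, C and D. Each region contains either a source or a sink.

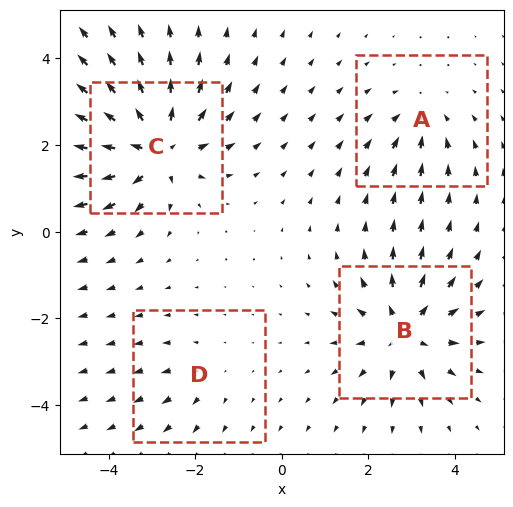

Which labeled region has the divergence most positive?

C

Divergence at each region's feature centre — A: about -3, B: about +6, C: about +7, D: about +2. Region C is most positive.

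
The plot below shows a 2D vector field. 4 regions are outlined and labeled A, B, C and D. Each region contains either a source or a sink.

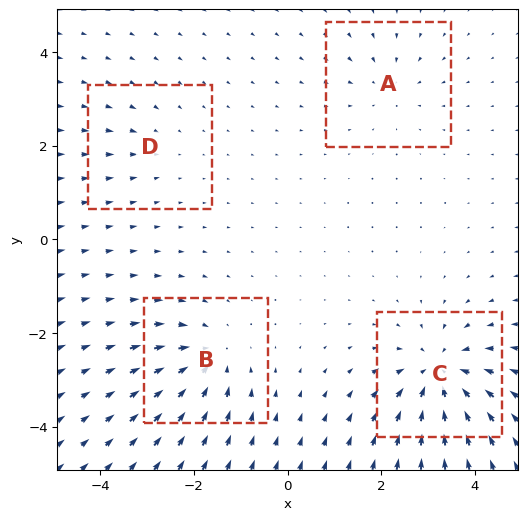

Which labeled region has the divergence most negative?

Divergence at each region's feature centre — A: about -3, B: about -5, C: about -7, D: about -2. Region C is most negative.

C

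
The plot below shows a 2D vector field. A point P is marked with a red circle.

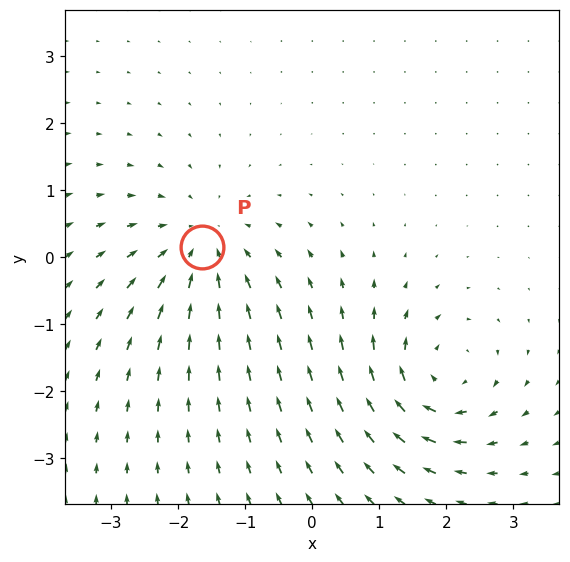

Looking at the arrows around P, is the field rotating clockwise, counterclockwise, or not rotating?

Near P at (-1.7, 0.1) the arrows show no circulation. The curl there is ≈0.

not rotating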